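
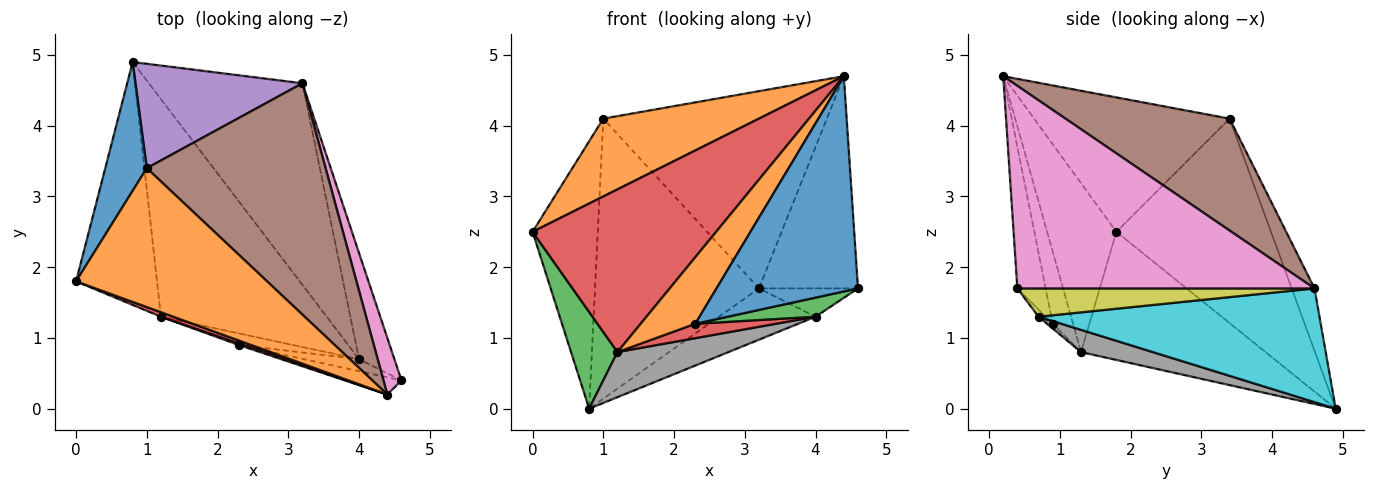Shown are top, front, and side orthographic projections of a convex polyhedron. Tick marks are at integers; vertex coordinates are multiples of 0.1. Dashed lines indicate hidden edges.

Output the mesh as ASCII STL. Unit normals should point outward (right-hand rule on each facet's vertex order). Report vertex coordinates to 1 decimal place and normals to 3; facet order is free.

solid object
 facet normal -0.906 0.382 0.184
  outer loop
   vertex 1.0 3.4 4.1
   vertex 0.8 4.9 0.0
   vertex 0.0 1.8 2.5
  endloop
 endfacet
 facet normal -0.523 -0.416 0.743
  outer loop
   vertex 1.0 3.4 4.1
   vertex 0.0 1.8 2.5
   vertex 4.4 0.2 4.7
  endloop
 endfacet
 facet normal -0.827 -0.208 -0.523
  outer loop
   vertex 1.2 1.3 0.8
   vertex 0.0 1.8 2.5
   vertex 0.8 4.9 0.0
  endloop
 endfacet
 facet normal -0.353 -0.935 0.026
  outer loop
   vertex 1.2 1.3 0.8
   vertex 4.4 0.2 4.7
   vertex 0.0 1.8 2.5
  endloop
 endfacet
 facet normal -0.129 0.929 0.346
  outer loop
   vertex 3.2 4.6 1.7
   vertex 0.8 4.9 0.0
   vertex 1.0 3.4 4.1
  endloop
 endfacet
 facet normal 0.430 0.586 0.687
  outer loop
   vertex 3.2 4.6 1.7
   vertex 1.0 3.4 4.1
   vertex 4.4 0.2 4.7
  endloop
 endfacet
 facet normal 0.945 0.315 0.084
  outer loop
   vertex 3.2 4.6 1.7
   vertex 4.4 0.2 4.7
   vertex 4.6 0.4 1.7
  endloop
 endfacet
 facet normal 0.130 -0.201 -0.971
  outer loop
   vertex 4.0 0.7 1.3
   vertex 1.2 1.3 0.8
   vertex 0.8 4.9 0.0
  endloop
 endfacet
 facet normal 0.612 0.204 -0.764
  outer loop
   vertex 4.0 0.7 1.3
   vertex 3.2 4.6 1.7
   vertex 4.6 0.4 1.7
  endloop
 endfacet
 facet normal 0.583 0.200 -0.787
  outer loop
   vertex 4.0 0.7 1.3
   vertex 0.8 4.9 0.0
   vertex 3.2 4.6 1.7
  endloop
 endfacet
 facet normal -0.196 -0.978 -0.078
  outer loop
   vertex 2.3 0.9 1.2
   vertex 4.6 0.4 1.7
   vertex 4.4 0.2 4.7
  endloop
 endfacet
 facet normal -0.349 -0.937 0.022
  outer loop
   vertex 2.3 0.9 1.2
   vertex 4.4 0.2 4.7
   vertex 1.2 1.3 0.8
  endloop
 endfacet
 facet normal -0.068 -0.844 -0.531
  outer loop
   vertex 2.3 0.9 1.2
   vertex 4.0 0.7 1.3
   vertex 4.6 0.4 1.7
  endloop
 endfacet
 facet normal -0.055 -0.777 -0.627
  outer loop
   vertex 2.3 0.9 1.2
   vertex 1.2 1.3 0.8
   vertex 4.0 0.7 1.3
  endloop
 endfacet
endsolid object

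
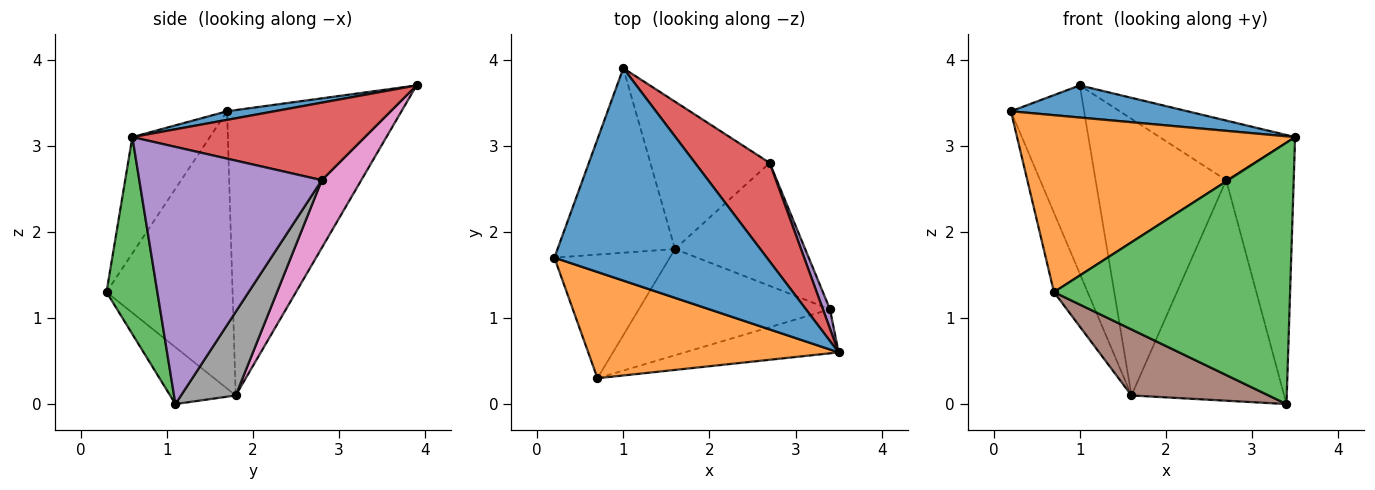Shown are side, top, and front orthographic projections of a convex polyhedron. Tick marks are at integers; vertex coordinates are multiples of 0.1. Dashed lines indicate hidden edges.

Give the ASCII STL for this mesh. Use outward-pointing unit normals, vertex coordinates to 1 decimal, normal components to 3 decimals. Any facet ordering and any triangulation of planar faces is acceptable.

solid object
 facet normal 0.040 -0.149 0.988
  outer loop
   vertex 1.0 3.9 3.7
   vertex 0.2 1.7 3.4
   vertex 3.5 0.6 3.1
  endloop
 endfacet
 facet normal -0.232 -0.834 0.501
  outer loop
   vertex 0.7 0.3 1.3
   vertex 3.5 0.6 3.1
   vertex 0.2 1.7 3.4
  endloop
 endfacet
 facet normal 0.208 -0.965 -0.162
  outer loop
   vertex 0.7 0.3 1.3
   vertex 3.4 1.1 0.0
   vertex 3.5 0.6 3.1
  endloop
 endfacet
 facet normal 0.664 0.387 0.640
  outer loop
   vertex 2.7 2.8 2.6
   vertex 1.0 3.9 3.7
   vertex 3.5 0.6 3.1
  endloop
 endfacet
 facet normal 0.938 0.347 0.026
  outer loop
   vertex 2.7 2.8 2.6
   vertex 3.5 0.6 3.1
   vertex 3.4 1.1 0.0
  endloop
 endfacet
 facet normal -0.245 -0.512 -0.823
  outer loop
   vertex 1.6 1.8 0.1
   vertex 3.4 1.1 0.0
   vertex 0.7 0.3 1.3
  endloop
 endfacet
 facet normal 0.258 0.853 -0.454
  outer loop
   vertex 1.6 1.8 0.1
   vertex 1.0 3.9 3.7
   vertex 2.7 2.8 2.6
  endloop
 endfacet
 facet normal 0.298 0.834 -0.465
  outer loop
   vertex 1.6 1.8 0.1
   vertex 2.7 2.8 2.6
   vertex 3.4 1.1 0.0
  endloop
 endfacet
 facet normal -0.862 0.362 -0.355
  outer loop
   vertex 1.6 1.8 0.1
   vertex 0.2 1.7 3.4
   vertex 1.0 3.9 3.7
  endloop
 endfacet
 facet normal -0.896 0.239 -0.373
  outer loop
   vertex 1.6 1.8 0.1
   vertex 0.7 0.3 1.3
   vertex 0.2 1.7 3.4
  endloop
 endfacet
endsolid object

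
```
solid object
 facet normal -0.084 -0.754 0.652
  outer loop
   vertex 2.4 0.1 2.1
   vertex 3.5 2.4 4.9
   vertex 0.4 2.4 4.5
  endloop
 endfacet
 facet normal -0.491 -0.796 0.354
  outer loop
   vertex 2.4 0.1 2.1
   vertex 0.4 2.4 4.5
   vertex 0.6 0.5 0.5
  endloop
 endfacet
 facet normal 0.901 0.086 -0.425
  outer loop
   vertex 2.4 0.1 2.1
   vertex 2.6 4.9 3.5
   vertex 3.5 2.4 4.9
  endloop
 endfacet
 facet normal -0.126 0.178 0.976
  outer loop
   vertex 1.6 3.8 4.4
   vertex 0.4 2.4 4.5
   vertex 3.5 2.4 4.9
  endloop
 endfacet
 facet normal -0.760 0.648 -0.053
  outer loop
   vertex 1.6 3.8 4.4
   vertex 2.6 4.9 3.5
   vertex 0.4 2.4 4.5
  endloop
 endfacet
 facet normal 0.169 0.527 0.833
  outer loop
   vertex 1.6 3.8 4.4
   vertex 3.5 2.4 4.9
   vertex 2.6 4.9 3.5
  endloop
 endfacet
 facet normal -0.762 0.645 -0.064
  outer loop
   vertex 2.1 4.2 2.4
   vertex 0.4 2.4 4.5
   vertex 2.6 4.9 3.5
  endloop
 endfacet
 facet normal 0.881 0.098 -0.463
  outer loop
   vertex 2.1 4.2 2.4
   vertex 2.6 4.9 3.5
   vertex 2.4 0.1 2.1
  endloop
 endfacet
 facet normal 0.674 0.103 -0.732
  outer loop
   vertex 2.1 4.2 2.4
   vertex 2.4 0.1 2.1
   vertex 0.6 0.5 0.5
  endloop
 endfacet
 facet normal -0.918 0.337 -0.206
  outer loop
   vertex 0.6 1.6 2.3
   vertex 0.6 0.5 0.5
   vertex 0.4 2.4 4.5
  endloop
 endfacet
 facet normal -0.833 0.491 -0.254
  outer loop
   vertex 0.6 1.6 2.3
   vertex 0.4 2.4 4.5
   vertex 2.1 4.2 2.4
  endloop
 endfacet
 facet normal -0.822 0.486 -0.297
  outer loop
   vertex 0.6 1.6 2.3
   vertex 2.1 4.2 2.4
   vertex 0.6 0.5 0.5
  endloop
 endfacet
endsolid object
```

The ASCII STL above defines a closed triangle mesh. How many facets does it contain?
12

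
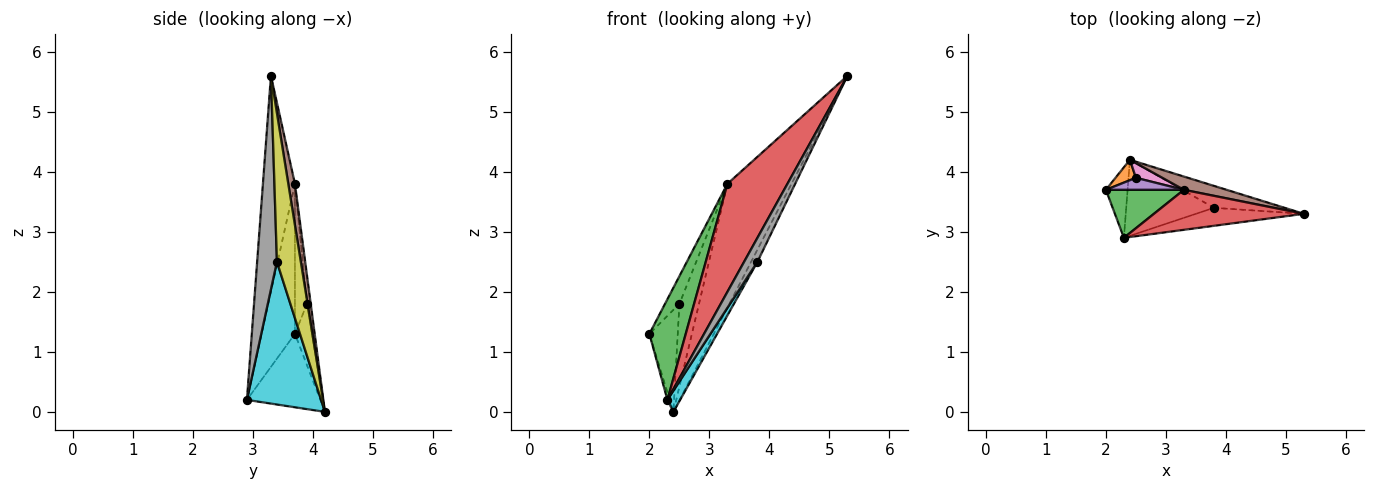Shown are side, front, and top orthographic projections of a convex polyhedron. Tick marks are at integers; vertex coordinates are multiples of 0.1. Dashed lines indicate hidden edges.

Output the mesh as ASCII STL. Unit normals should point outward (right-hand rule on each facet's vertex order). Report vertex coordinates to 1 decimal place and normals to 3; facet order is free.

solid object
 facet normal -0.959 0.030 -0.283
  outer loop
   vertex 2.4 4.2 0.0
   vertex 2.3 2.9 0.2
   vertex 2.0 3.7 1.3
  endloop
 endfacet
 facet normal -0.507 0.845 0.169
  outer loop
   vertex 2.5 3.9 1.8
   vertex 2.4 4.2 0.0
   vertex 2.0 3.7 1.3
  endloop
 endfacet
 facet normal -0.638 -0.695 0.332
  outer loop
   vertex 3.3 3.7 3.8
   vertex 2.0 3.7 1.3
   vertex 2.3 2.9 0.2
  endloop
 endfacet
 facet normal -0.447 -0.839 0.311
  outer loop
   vertex 3.3 3.7 3.8
   vertex 2.3 2.9 0.2
   vertex 5.3 3.3 5.6
  endloop
 endfacet
 facet normal -0.607 0.729 0.316
  outer loop
   vertex 3.3 3.7 3.8
   vertex 2.5 3.9 1.8
   vertex 2.0 3.7 1.3
  endloop
 endfacet
 facet normal 0.103 0.989 0.106
  outer loop
   vertex 3.3 3.7 3.8
   vertex 5.3 3.3 5.6
   vertex 2.4 4.2 0.0
  endloop
 endfacet
 facet normal -0.187 0.967 0.172
  outer loop
   vertex 3.3 3.7 3.8
   vertex 2.4 4.2 0.0
   vertex 2.5 3.9 1.8
  endloop
 endfacet
 facet normal 0.765 -0.516 -0.387
  outer loop
   vertex 3.8 3.4 2.5
   vertex 5.3 3.3 5.6
   vertex 2.3 2.9 0.2
  endloop
 endfacet
 facet normal 0.878 0.232 -0.418
  outer loop
   vertex 3.8 3.4 2.5
   vertex 2.4 4.2 0.0
   vertex 5.3 3.3 5.6
  endloop
 endfacet
 facet normal 0.843 -0.145 -0.518
  outer loop
   vertex 3.8 3.4 2.5
   vertex 2.3 2.9 0.2
   vertex 2.4 4.2 0.0
  endloop
 endfacet
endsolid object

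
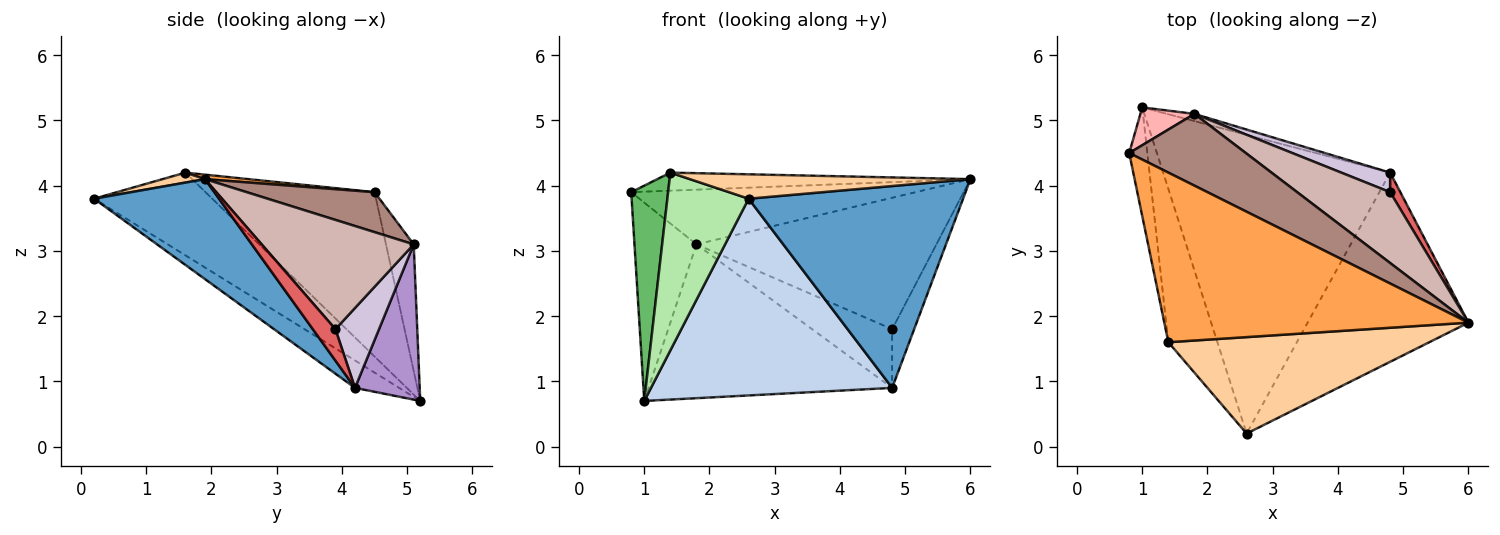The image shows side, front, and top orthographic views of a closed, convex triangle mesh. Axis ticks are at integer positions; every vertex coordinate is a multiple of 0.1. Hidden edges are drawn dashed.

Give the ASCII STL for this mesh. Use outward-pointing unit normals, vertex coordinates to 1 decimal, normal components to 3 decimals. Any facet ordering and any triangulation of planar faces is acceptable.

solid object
 facet normal 0.391 -0.671 -0.629
  outer loop
   vertex 4.8 4.2 0.9
   vertex 6.0 1.9 4.1
   vertex 2.6 0.2 3.8
  endloop
 endfacet
 facet normal -0.100 -0.547 -0.831
  outer loop
   vertex 4.8 4.2 0.9
   vertex 2.6 0.2 3.8
   vertex 1.0 5.2 0.7
  endloop
 endfacet
 facet normal 0.015 0.106 0.994
  outer loop
   vertex 1.4 1.6 4.2
   vertex 6.0 1.9 4.1
   vertex 0.8 4.5 3.9
  endloop
 endfacet
 facet normal 0.037 -0.245 0.969
  outer loop
   vertex 1.4 1.6 4.2
   vertex 2.6 0.2 3.8
   vertex 6.0 1.9 4.1
  endloop
 endfacet
 facet normal -0.971 -0.212 -0.107
  outer loop
   vertex 1.4 1.6 4.2
   vertex 0.8 4.5 3.9
   vertex 1.0 5.2 0.7
  endloop
 endfacet
 facet normal -0.740 -0.509 -0.439
  outer loop
   vertex 1.4 1.6 4.2
   vertex 1.0 5.2 0.7
   vertex 2.6 0.2 3.8
  endloop
 endfacet
 facet normal 0.698 0.679 0.226
  outer loop
   vertex 4.8 3.9 1.8
   vertex 6.0 1.9 4.1
   vertex 4.8 4.2 0.9
  endloop
 endfacet
 facet normal -0.402 0.899 0.172
  outer loop
   vertex 1.8 5.1 3.1
   vertex 1.0 5.2 0.7
   vertex 0.8 4.5 3.9
  endloop
 endfacet
 facet normal 0.256 0.965 -0.045
  outer loop
   vertex 1.8 5.1 3.1
   vertex 4.8 4.2 0.9
   vertex 1.0 5.2 0.7
  endloop
 endfacet
 facet normal 0.459 0.843 0.281
  outer loop
   vertex 1.8 5.1 3.1
   vertex 4.8 3.9 1.8
   vertex 4.8 4.2 0.9
  endloop
 endfacet
 facet normal 0.263 0.585 0.767
  outer loop
   vertex 1.8 5.1 3.1
   vertex 0.8 4.5 3.9
   vertex 6.0 1.9 4.1
  endloop
 endfacet
 facet normal 0.487 0.769 0.414
  outer loop
   vertex 1.8 5.1 3.1
   vertex 6.0 1.9 4.1
   vertex 4.8 3.9 1.8
  endloop
 endfacet
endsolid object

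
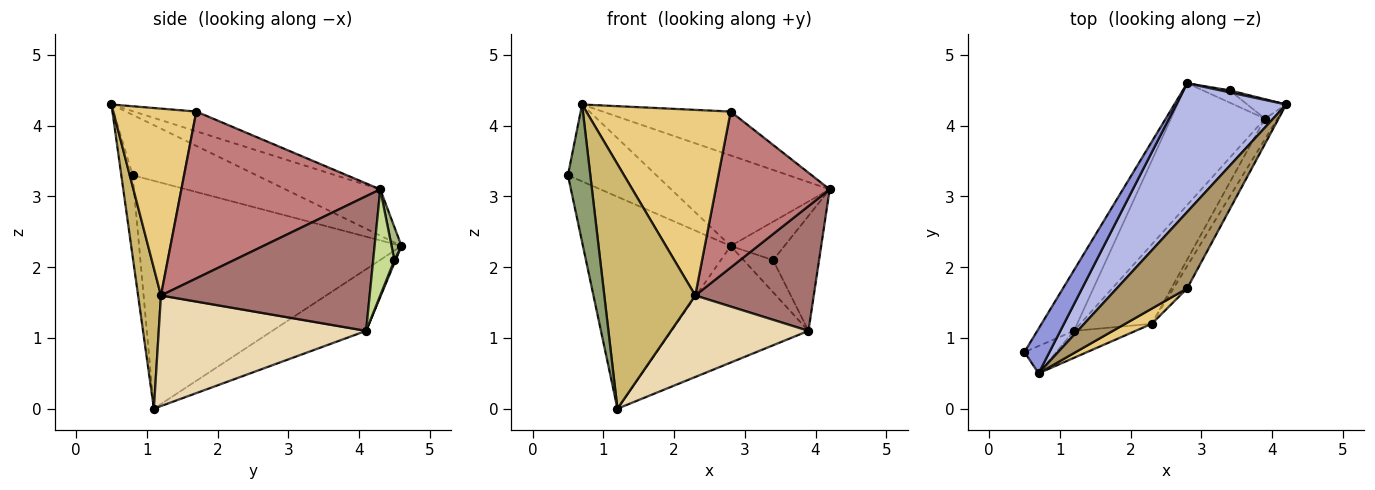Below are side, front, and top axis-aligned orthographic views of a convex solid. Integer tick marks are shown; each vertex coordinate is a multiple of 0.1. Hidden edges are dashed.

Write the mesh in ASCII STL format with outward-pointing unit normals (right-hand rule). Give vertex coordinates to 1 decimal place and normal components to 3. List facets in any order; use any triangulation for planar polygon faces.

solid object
 facet normal -0.863 0.486 -0.139
  outer loop
   vertex 1.2 1.1 0.0
   vertex 0.5 0.8 3.3
   vertex 2.8 4.6 2.3
  endloop
 endfacet
 facet normal -0.428 0.625 -0.653
  outer loop
   vertex 3.9 4.1 1.1
   vertex 1.2 1.1 0.0
   vertex 2.8 4.6 2.3
  endloop
 endfacet
 facet normal -0.771 0.551 0.319
  outer loop
   vertex 0.7 0.5 4.3
   vertex 2.8 4.6 2.3
   vertex 0.5 0.8 3.3
  endloop
 endfacet
 facet normal -0.325 0.544 0.773
  outer loop
   vertex 0.7 0.5 4.3
   vertex 4.2 4.3 3.1
   vertex 2.8 4.6 2.3
  endloop
 endfacet
 facet normal -0.446 -0.878 -0.174
  outer loop
   vertex 0.7 0.5 4.3
   vertex 0.5 0.8 3.3
   vertex 1.2 1.1 0.0
  endloop
 endfacet
 facet normal 0.181 0.982 0.052
  outer loop
   vertex 3.4 4.5 2.1
   vertex 2.8 4.6 2.3
   vertex 4.2 4.3 3.1
  endloop
 endfacet
 facet normal 0.414 0.897 -0.152
  outer loop
   vertex 3.4 4.5 2.1
   vertex 4.2 4.3 3.1
   vertex 3.9 4.1 1.1
  endloop
 endfacet
 facet normal 0.037 0.934 -0.355
  outer loop
   vertex 3.4 4.5 2.1
   vertex 3.9 4.1 1.1
   vertex 2.8 4.6 2.3
  endloop
 endfacet
 facet normal -0.236 0.484 0.843
  outer loop
   vertex 2.8 1.7 4.2
   vertex 4.2 4.3 3.1
   vertex 0.7 0.5 4.3
  endloop
 endfacet
 facet normal 0.242 -0.964 -0.106
  outer loop
   vertex 2.3 1.2 1.6
   vertex 0.7 0.5 4.3
   vertex 1.2 1.1 0.0
  endloop
 endfacet
 facet normal 0.497 -0.865 0.071
  outer loop
   vertex 2.3 1.2 1.6
   vertex 2.8 1.7 4.2
   vertex 0.7 0.5 4.3
  endloop
 endfacet
 facet normal 0.734 -0.487 -0.474
  outer loop
   vertex 2.3 1.2 1.6
   vertex 1.2 1.1 0.0
   vertex 3.9 4.1 1.1
  endloop
 endfacet
 facet normal 0.867 -0.492 -0.081
  outer loop
   vertex 2.3 1.2 1.6
   vertex 3.9 4.1 1.1
   vertex 4.2 4.3 3.1
  endloop
 endfacet
 facet normal 0.865 -0.496 -0.071
  outer loop
   vertex 2.3 1.2 1.6
   vertex 4.2 4.3 3.1
   vertex 2.8 1.7 4.2
  endloop
 endfacet
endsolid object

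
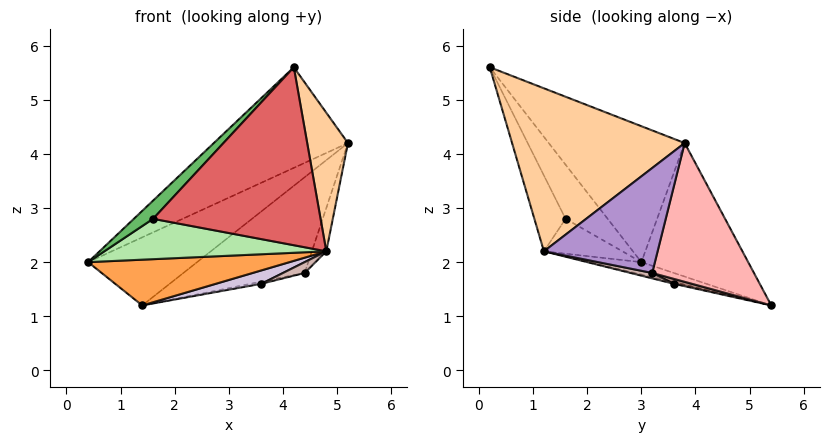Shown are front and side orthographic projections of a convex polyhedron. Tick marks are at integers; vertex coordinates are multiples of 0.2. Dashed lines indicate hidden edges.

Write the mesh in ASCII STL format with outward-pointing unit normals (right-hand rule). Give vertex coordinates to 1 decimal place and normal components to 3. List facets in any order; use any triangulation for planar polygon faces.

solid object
 facet normal -0.434 0.429 0.792
  outer loop
   vertex 4.2 0.2 5.6
   vertex 5.2 3.8 4.2
   vertex 0.4 3.0 2.0
  endloop
 endfacet
 facet normal -0.434 0.442 0.785
  outer loop
   vertex 1.4 5.4 1.2
   vertex 0.4 3.0 2.0
   vertex 5.2 3.8 4.2
  endloop
 endfacet
 facet normal -0.074 -0.287 -0.955
  outer loop
   vertex 4.8 1.2 2.2
   vertex 0.4 3.0 2.0
   vertex 1.4 5.4 1.2
  endloop
 endfacet
 facet normal 0.968 -0.229 0.104
  outer loop
   vertex 4.8 1.2 2.2
   vertex 5.2 3.8 4.2
   vertex 4.2 0.2 5.6
  endloop
 endfacet
 facet normal -0.767 -0.351 0.537
  outer loop
   vertex 1.6 1.6 2.8
   vertex 4.2 0.2 5.6
   vertex 0.4 3.0 2.0
  endloop
 endfacet
 facet normal -0.219 -0.619 -0.755
  outer loop
   vertex 1.6 1.6 2.8
   vertex 0.4 3.0 2.0
   vertex 4.8 1.2 2.2
  endloop
 endfacet
 facet normal -0.174 -0.936 -0.306
  outer loop
   vertex 1.6 1.6 2.8
   vertex 4.8 1.2 2.2
   vertex 4.2 0.2 5.6
  endloop
 endfacet
 facet normal 0.596 0.710 -0.376
  outer loop
   vertex 4.4 3.2 1.8
   vertex 1.4 5.4 1.2
   vertex 5.2 3.8 4.2
  endloop
 endfacet
 facet normal 0.933 0.118 -0.341
  outer loop
   vertex 4.4 3.2 1.8
   vertex 5.2 3.8 4.2
   vertex 4.8 1.2 2.2
  endloop
 endfacet
 facet normal -0.037 -0.260 -0.965
  outer loop
   vertex 3.6 3.6 1.6
   vertex 4.8 1.2 2.2
   vertex 1.4 5.4 1.2
  endloop
 endfacet
 facet normal 0.330 0.198 -0.923
  outer loop
   vertex 3.6 3.6 1.6
   vertex 1.4 5.4 1.2
   vertex 4.4 3.2 1.8
  endloop
 endfacet
 facet normal 0.162 -0.162 -0.973
  outer loop
   vertex 3.6 3.6 1.6
   vertex 4.4 3.2 1.8
   vertex 4.8 1.2 2.2
  endloop
 endfacet
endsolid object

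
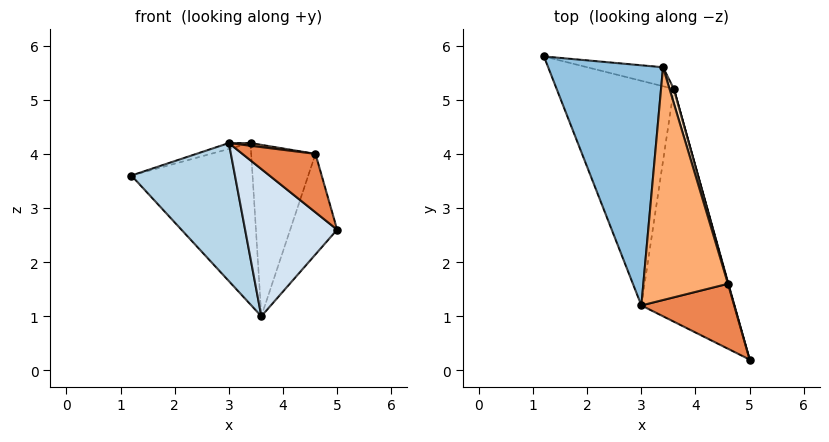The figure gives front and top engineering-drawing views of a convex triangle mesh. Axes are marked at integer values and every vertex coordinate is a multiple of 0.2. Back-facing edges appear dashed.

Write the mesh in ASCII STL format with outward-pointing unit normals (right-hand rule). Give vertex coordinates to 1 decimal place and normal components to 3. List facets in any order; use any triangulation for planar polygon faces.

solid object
 facet normal 0.121 0.986 -0.116
  outer loop
   vertex 3.6 5.2 1.0
   vertex 1.2 5.8 3.6
   vertex 3.4 5.6 4.2
  endloop
 endfacet
 facet normal -0.261 0.024 0.965
  outer loop
   vertex 3.0 1.2 4.2
   vertex 3.4 5.6 4.2
   vertex 1.2 5.8 3.6
  endloop
 endfacet
 facet normal -0.725 -0.360 -0.586
  outer loop
   vertex 3.0 1.2 4.2
   vertex 1.2 5.8 3.6
   vertex 3.6 5.2 1.0
  endloop
 endfacet
 facet normal -0.686 -0.389 -0.615
  outer loop
   vertex 3.0 1.2 4.2
   vertex 3.6 5.2 1.0
   vertex 5.0 0.2 2.6
  endloop
 endfacet
 facet normal 0.252 -0.647 0.719
  outer loop
   vertex 4.6 1.6 4.0
   vertex 3.0 1.2 4.2
   vertex 5.0 0.2 2.6
  endloop
 endfacet
 facet normal 0.127 -0.012 0.992
  outer loop
   vertex 4.6 1.6 4.0
   vertex 3.4 5.6 4.2
   vertex 3.0 1.2 4.2
  endloop
 endfacet
 facet normal 0.963 0.271 0.004
  outer loop
   vertex 4.6 1.6 4.0
   vertex 5.0 0.2 2.6
   vertex 3.6 5.2 1.0
  endloop
 endfacet
 facet normal 0.958 0.286 0.024
  outer loop
   vertex 4.6 1.6 4.0
   vertex 3.6 5.2 1.0
   vertex 3.4 5.6 4.2
  endloop
 endfacet
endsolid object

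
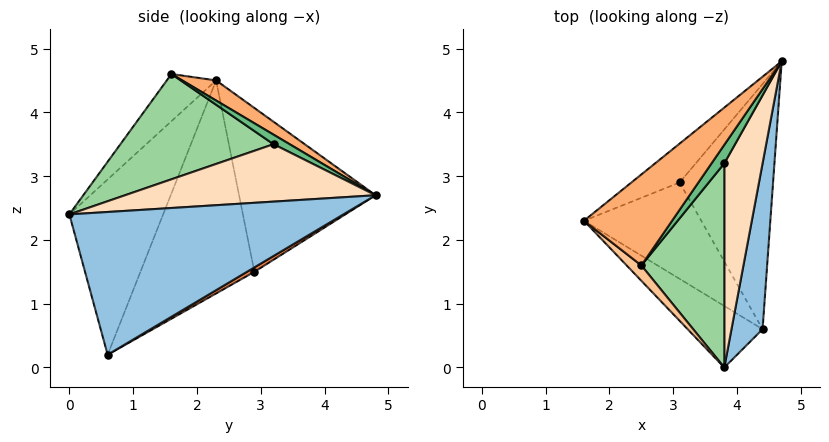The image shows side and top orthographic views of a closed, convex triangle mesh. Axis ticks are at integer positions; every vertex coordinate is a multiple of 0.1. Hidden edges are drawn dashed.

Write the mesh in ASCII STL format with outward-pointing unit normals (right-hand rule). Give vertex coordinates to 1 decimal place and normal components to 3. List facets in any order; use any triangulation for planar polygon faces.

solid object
 facet normal -0.816 -0.462 -0.348
  outer loop
   vertex 4.4 0.6 0.2
   vertex 3.8 0.0 2.4
   vertex 1.6 2.3 4.5
  endloop
 endfacet
 facet normal 0.959 -0.193 0.209
  outer loop
   vertex 4.4 0.6 0.2
   vertex 4.7 4.8 2.7
   vertex 3.8 0.0 2.4
  endloop
 endfacet
 facet normal -0.683 0.702 -0.201
  outer loop
   vertex 3.1 2.9 1.5
   vertex 1.6 2.3 4.5
   vertex 4.7 4.8 2.7
  endloop
 endfacet
 facet normal -0.855 -0.217 -0.471
  outer loop
   vertex 3.1 2.9 1.5
   vertex 4.4 0.6 0.2
   vertex 1.6 2.3 4.5
  endloop
 endfacet
 facet normal 0.041 0.509 -0.860
  outer loop
   vertex 3.1 2.9 1.5
   vertex 4.7 4.8 2.7
   vertex 4.4 0.6 0.2
  endloop
 endfacet
 facet normal 0.205 0.392 0.897
  outer loop
   vertex 2.5 1.6 4.6
   vertex 4.7 4.8 2.7
   vertex 1.6 2.3 4.5
  endloop
 endfacet
 facet normal -0.616 -0.764 0.192
  outer loop
   vertex 2.5 1.6 4.6
   vertex 1.6 2.3 4.5
   vertex 3.8 0.0 2.4
  endloop
 endfacet
 facet normal 0.817 -0.187 0.545
  outer loop
   vertex 3.8 3.2 3.5
   vertex 3.8 0.0 2.4
   vertex 4.7 4.8 2.7
  endloop
 endfacet
 facet normal 0.599 0.062 0.798
  outer loop
   vertex 3.8 3.2 3.5
   vertex 4.7 4.8 2.7
   vertex 2.5 1.6 4.6
  endloop
 endfacet
 facet normal 0.768 -0.208 0.605
  outer loop
   vertex 3.8 3.2 3.5
   vertex 2.5 1.6 4.6
   vertex 3.8 0.0 2.4
  endloop
 endfacet
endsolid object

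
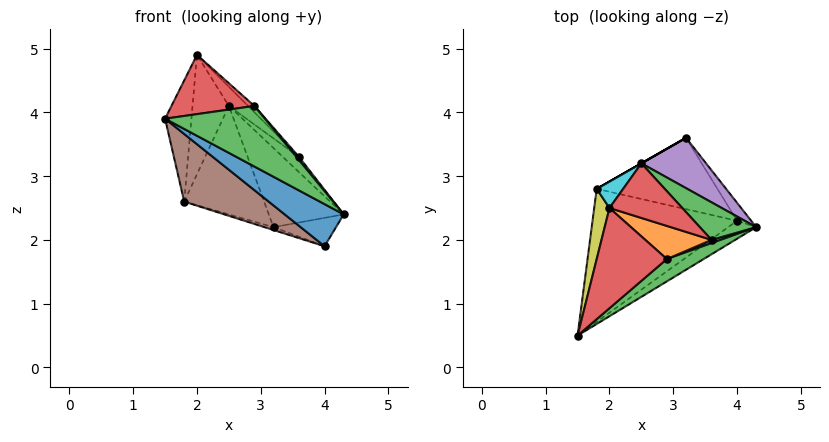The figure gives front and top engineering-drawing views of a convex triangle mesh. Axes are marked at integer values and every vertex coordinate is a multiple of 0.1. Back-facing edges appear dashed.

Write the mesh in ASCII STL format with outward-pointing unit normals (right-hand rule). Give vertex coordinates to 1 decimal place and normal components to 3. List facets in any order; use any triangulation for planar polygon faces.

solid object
 facet normal 0.329 -0.869 -0.371
  outer loop
   vertex 4.0 2.3 1.9
   vertex 4.3 2.2 2.4
   vertex 1.5 0.5 3.9
  endloop
 endfacet
 facet normal 0.761 0.548 -0.347
  outer loop
   vertex 4.0 2.3 1.9
   vertex 3.2 3.6 2.2
   vertex 4.3 2.2 2.4
  endloop
 endfacet
 facet normal 0.603 -0.749 0.276
  outer loop
   vertex 2.9 1.7 4.1
   vertex 1.5 0.5 3.9
   vertex 4.3 2.2 2.4
  endloop
 endfacet
 facet normal 0.299 -0.485 0.822
  outer loop
   vertex 2.9 1.7 4.1
   vertex 2.0 2.5 4.9
   vertex 1.5 0.5 3.9
  endloop
 endfacet
 facet normal 0.698 0.604 0.384
  outer loop
   vertex 2.5 3.2 4.1
   vertex 4.3 2.2 2.4
   vertex 3.2 3.6 2.2
  endloop
 endfacet
 facet normal -0.361 -0.423 -0.831
  outer loop
   vertex 1.8 2.8 2.6
   vertex 4.0 2.3 1.9
   vertex 1.5 0.5 3.9
  endloop
 endfacet
 facet normal -0.295 0.039 -0.955
  outer loop
   vertex 1.8 2.8 2.6
   vertex 3.2 3.6 2.2
   vertex 4.0 2.3 1.9
  endloop
 endfacet
 facet normal -0.496 0.868 0.000
  outer loop
   vertex 1.8 2.8 2.6
   vertex 2.5 3.2 4.1
   vertex 3.2 3.6 2.2
  endloop
 endfacet
 facet normal -0.976 0.189 0.110
  outer loop
   vertex 1.8 2.8 2.6
   vertex 1.5 0.5 3.9
   vertex 2.0 2.5 4.9
  endloop
 endfacet
 facet normal -0.714 0.683 0.151
  outer loop
   vertex 1.8 2.8 2.6
   vertex 2.0 2.5 4.9
   vertex 2.5 3.2 4.1
  endloop
 endfacet
 facet normal 0.743 -0.473 0.473
  outer loop
   vertex 3.6 2.0 3.3
   vertex 2.9 1.7 4.1
   vertex 4.3 2.2 2.4
  endloop
 endfacet
 facet normal 0.721 0.131 0.680
  outer loop
   vertex 3.6 2.0 3.3
   vertex 2.0 2.5 4.9
   vertex 2.9 1.7 4.1
  endloop
 endfacet
 facet normal 0.735 0.255 0.628
  outer loop
   vertex 3.6 2.0 3.3
   vertex 4.3 2.2 2.4
   vertex 2.5 3.2 4.1
  endloop
 endfacet
 facet normal 0.723 0.228 0.652
  outer loop
   vertex 3.6 2.0 3.3
   vertex 2.5 3.2 4.1
   vertex 2.0 2.5 4.9
  endloop
 endfacet
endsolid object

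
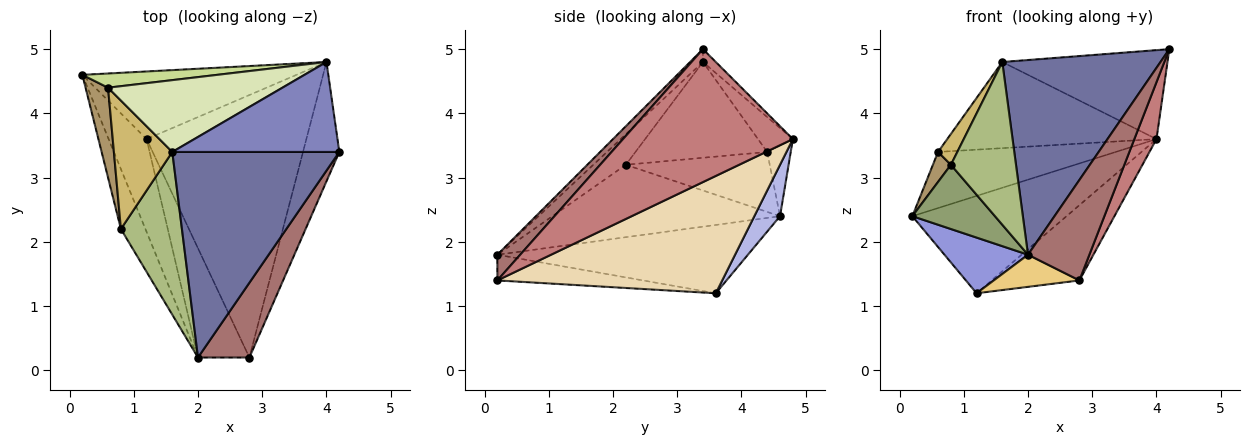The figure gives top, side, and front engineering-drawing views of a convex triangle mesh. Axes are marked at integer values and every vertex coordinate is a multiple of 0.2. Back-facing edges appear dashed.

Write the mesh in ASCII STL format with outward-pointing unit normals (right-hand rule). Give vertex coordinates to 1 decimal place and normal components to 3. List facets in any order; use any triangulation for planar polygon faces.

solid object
 facet normal -0.056 -0.687 0.725
  outer loop
   vertex 1.6 3.4 4.8
   vertex 2.0 0.2 1.8
   vertex 4.2 3.4 5.0
  endloop
 endfacet
 facet normal -0.055 0.702 0.710
  outer loop
   vertex 1.6 3.4 4.8
   vertex 4.2 3.4 5.0
   vertex 4.0 4.8 3.6
  endloop
 endfacet
 facet normal -0.839 -0.280 -0.466
  outer loop
   vertex 1.2 3.6 1.2
   vertex 2.0 0.2 1.8
   vertex 0.2 4.6 2.4
  endloop
 endfacet
 facet normal 0.136 0.814 -0.565
  outer loop
   vertex 1.2 3.6 1.2
   vertex 0.2 4.6 2.4
   vertex 4.0 4.8 3.6
  endloop
 endfacet
 facet normal -0.896 -0.325 -0.303
  outer loop
   vertex 0.8 2.2 3.2
   vertex 0.2 4.6 2.4
   vertex 2.0 0.2 1.8
  endloop
 endfacet
 facet normal -0.333 -0.667 0.667
  outer loop
   vertex 0.8 2.2 3.2
   vertex 2.0 0.2 1.8
   vertex 1.6 3.4 4.8
  endloop
 endfacet
 facet normal -0.127 0.962 0.243
  outer loop
   vertex 0.6 4.4 3.4
   vertex 4.0 4.8 3.6
   vertex 0.2 4.6 2.4
  endloop
 endfacet
 facet normal -0.127 0.762 0.635
  outer loop
   vertex 0.6 4.4 3.4
   vertex 1.6 3.4 4.8
   vertex 4.0 4.8 3.6
  endloop
 endfacet
 facet normal -0.930 -0.116 0.349
  outer loop
   vertex 0.6 4.4 3.4
   vertex 0.2 4.6 2.4
   vertex 0.8 2.2 3.2
  endloop
 endfacet
 facet normal -0.847 -0.124 0.517
  outer loop
   vertex 0.6 4.4 3.4
   vertex 0.8 2.2 3.2
   vertex 1.6 3.4 4.8
  endloop
 endfacet
 facet normal -0.432 -0.254 -0.865
  outer loop
   vertex 2.8 0.2 1.4
   vertex 2.0 0.2 1.8
   vertex 1.2 3.6 1.2
  endloop
 endfacet
 facet normal 0.577 0.225 -0.785
  outer loop
   vertex 2.8 0.2 1.4
   vertex 1.2 3.6 1.2
   vertex 4.0 4.8 3.6
  endloop
 endfacet
 facet normal 0.286 -0.769 0.572
  outer loop
   vertex 2.8 0.2 1.4
   vertex 4.2 3.4 5.0
   vertex 2.0 0.2 1.8
  endloop
 endfacet
 facet normal 0.957 -0.125 -0.261
  outer loop
   vertex 2.8 0.2 1.4
   vertex 4.0 4.8 3.6
   vertex 4.2 3.4 5.0
  endloop
 endfacet
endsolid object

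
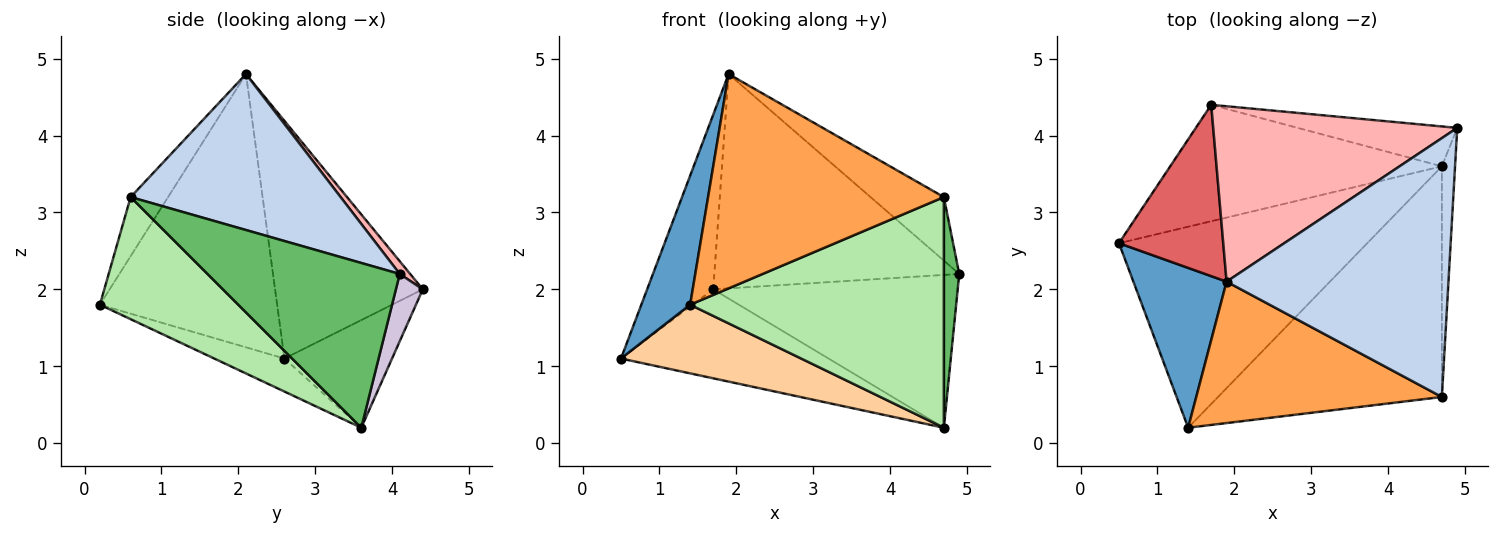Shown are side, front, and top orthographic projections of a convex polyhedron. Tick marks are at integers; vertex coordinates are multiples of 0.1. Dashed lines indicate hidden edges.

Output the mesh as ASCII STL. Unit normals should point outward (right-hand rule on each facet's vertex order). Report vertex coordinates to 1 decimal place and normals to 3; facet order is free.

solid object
 facet normal -0.916 -0.252 0.312
  outer loop
   vertex 1.9 2.1 4.8
   vertex 0.5 2.6 1.1
   vertex 1.4 0.2 1.8
  endloop
 endfacet
 facet normal 0.564 0.197 0.802
  outer loop
   vertex 4.7 0.6 3.2
   vertex 4.9 4.1 2.2
   vertex 1.9 2.1 4.8
  endloop
 endfacet
 facet normal -0.131 -0.827 0.546
  outer loop
   vertex 4.7 0.6 3.2
   vertex 1.9 2.1 4.8
   vertex 1.4 0.2 1.8
  endloop
 endfacet
 facet normal -0.125 -0.321 -0.939
  outer loop
   vertex 4.7 3.6 0.2
   vertex 1.4 0.2 1.8
   vertex 0.5 2.6 1.1
  endloop
 endfacet
 facet normal 0.994 -0.079 -0.079
  outer loop
   vertex 4.7 3.6 0.2
   vertex 4.9 4.1 2.2
   vertex 4.7 0.6 3.2
  endloop
 endfacet
 facet normal 0.360 -0.660 -0.660
  outer loop
   vertex 4.7 3.6 0.2
   vertex 4.7 0.6 3.2
   vertex 1.4 0.2 1.8
  endloop
 endfacet
 facet normal -0.847 0.379 0.372
  outer loop
   vertex 1.7 4.4 2.0
   vertex 0.5 2.6 1.1
   vertex 1.9 2.1 4.8
  endloop
 endfacet
 facet normal 0.033 0.773 0.633
  outer loop
   vertex 1.7 4.4 2.0
   vertex 1.9 2.1 4.8
   vertex 4.9 4.1 2.2
  endloop
 endfacet
 facet normal -0.300 0.579 -0.758
  outer loop
   vertex 1.7 4.4 2.0
   vertex 4.7 3.6 0.2
   vertex 0.5 2.6 1.1
  endloop
 endfacet
 facet normal 0.106 0.962 -0.251
  outer loop
   vertex 1.7 4.4 2.0
   vertex 4.9 4.1 2.2
   vertex 4.7 3.6 0.2
  endloop
 endfacet
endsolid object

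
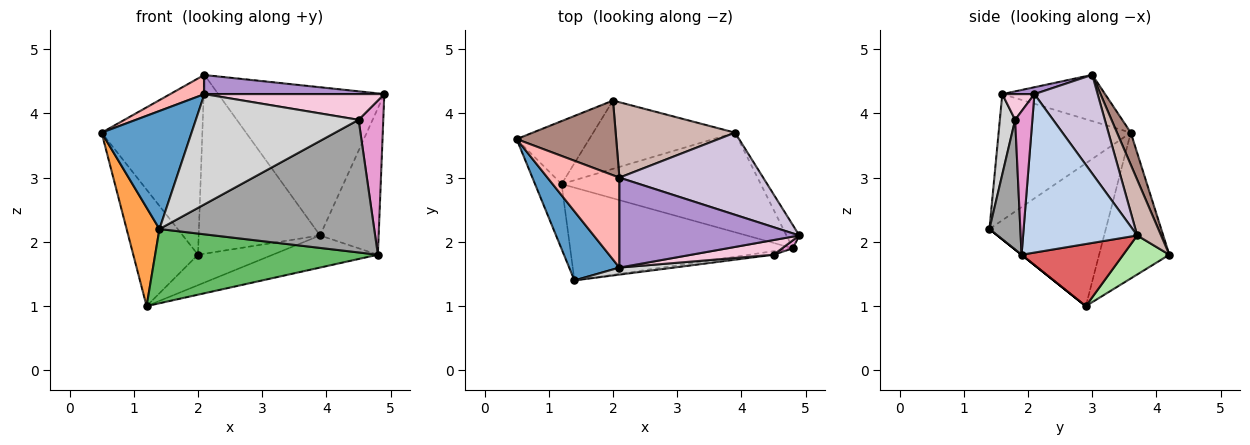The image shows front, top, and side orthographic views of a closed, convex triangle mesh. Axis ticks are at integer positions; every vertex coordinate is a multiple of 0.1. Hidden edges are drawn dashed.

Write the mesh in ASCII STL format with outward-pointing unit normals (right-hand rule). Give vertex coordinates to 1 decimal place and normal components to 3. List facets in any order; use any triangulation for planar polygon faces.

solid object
 facet normal -0.785 -0.534 0.313
  outer loop
   vertex 2.1 1.6 4.3
   vertex 0.5 3.6 3.7
   vertex 1.4 1.4 2.2
  endloop
 endfacet
 facet normal 0.887 0.456 -0.072
  outer loop
   vertex 3.9 3.7 2.1
   vertex 4.9 2.1 4.3
   vertex 4.8 1.9 1.8
  endloop
 endfacet
 facet normal -0.947 -0.267 -0.176
  outer loop
   vertex 1.2 2.9 1.0
   vertex 1.4 1.4 2.2
   vertex 0.5 3.6 3.7
  endloop
 endfacet
 facet normal -0.690 0.636 -0.344
  outer loop
   vertex 1.2 2.9 1.0
   vertex 0.5 3.6 3.7
   vertex 2.0 4.2 1.8
  endloop
 endfacet
 facet normal 0.000 -0.625 -0.781
  outer loop
   vertex 1.2 2.9 1.0
   vertex 4.8 1.9 1.8
   vertex 1.4 1.4 2.2
  endloop
 endfacet
 facet normal 0.244 0.395 -0.886
  outer loop
   vertex 1.2 2.9 1.0
   vertex 2.0 4.2 1.8
   vertex 3.9 3.7 2.1
  endloop
 endfacet
 facet normal 0.285 0.294 -0.912
  outer loop
   vertex 1.2 2.9 1.0
   vertex 3.9 3.7 2.1
   vertex 4.8 1.9 1.8
  endloop
 endfacet
 facet normal -0.532 -0.177 0.828
  outer loop
   vertex 2.1 3.0 4.6
   vertex 0.5 3.6 3.7
   vertex 2.1 1.6 4.3
  endloop
 endfacet
 facet normal 0.037 -0.209 0.977
  outer loop
   vertex 2.1 3.0 4.6
   vertex 2.1 1.6 4.3
   vertex 4.9 2.1 4.3
  endloop
 endfacet
 facet normal 0.316 0.830 0.460
  outer loop
   vertex 2.1 3.0 4.6
   vertex 4.9 2.1 4.3
   vertex 3.9 3.7 2.1
  endloop
 endfacet
 facet normal 0.125 0.914 0.387
  outer loop
   vertex 2.1 3.0 4.6
   vertex 2.0 4.2 1.8
   vertex 0.5 3.6 3.7
  endloop
 endfacet
 facet normal 0.178 0.907 0.382
  outer loop
   vertex 2.1 3.0 4.6
   vertex 3.9 3.7 2.1
   vertex 2.0 4.2 1.8
  endloop
 endfacet
 facet normal 0.572 -0.819 0.043
  outer loop
   vertex 4.5 1.8 3.9
   vertex 4.8 1.9 1.8
   vertex 4.9 2.1 4.3
  endloop
 endfacet
 facet normal 0.153 -0.858 0.490
  outer loop
   vertex 4.5 1.8 3.9
   vertex 4.9 2.1 4.3
   vertex 2.1 1.6 4.3
  endloop
 endfacet
 facet normal 0.142 -0.989 -0.027
  outer loop
   vertex 4.5 1.8 3.9
   vertex 1.4 1.4 2.2
   vertex 4.8 1.9 1.8
  endloop
 endfacet
 facet normal 0.093 -0.994 0.064
  outer loop
   vertex 4.5 1.8 3.9
   vertex 2.1 1.6 4.3
   vertex 1.4 1.4 2.2
  endloop
 endfacet
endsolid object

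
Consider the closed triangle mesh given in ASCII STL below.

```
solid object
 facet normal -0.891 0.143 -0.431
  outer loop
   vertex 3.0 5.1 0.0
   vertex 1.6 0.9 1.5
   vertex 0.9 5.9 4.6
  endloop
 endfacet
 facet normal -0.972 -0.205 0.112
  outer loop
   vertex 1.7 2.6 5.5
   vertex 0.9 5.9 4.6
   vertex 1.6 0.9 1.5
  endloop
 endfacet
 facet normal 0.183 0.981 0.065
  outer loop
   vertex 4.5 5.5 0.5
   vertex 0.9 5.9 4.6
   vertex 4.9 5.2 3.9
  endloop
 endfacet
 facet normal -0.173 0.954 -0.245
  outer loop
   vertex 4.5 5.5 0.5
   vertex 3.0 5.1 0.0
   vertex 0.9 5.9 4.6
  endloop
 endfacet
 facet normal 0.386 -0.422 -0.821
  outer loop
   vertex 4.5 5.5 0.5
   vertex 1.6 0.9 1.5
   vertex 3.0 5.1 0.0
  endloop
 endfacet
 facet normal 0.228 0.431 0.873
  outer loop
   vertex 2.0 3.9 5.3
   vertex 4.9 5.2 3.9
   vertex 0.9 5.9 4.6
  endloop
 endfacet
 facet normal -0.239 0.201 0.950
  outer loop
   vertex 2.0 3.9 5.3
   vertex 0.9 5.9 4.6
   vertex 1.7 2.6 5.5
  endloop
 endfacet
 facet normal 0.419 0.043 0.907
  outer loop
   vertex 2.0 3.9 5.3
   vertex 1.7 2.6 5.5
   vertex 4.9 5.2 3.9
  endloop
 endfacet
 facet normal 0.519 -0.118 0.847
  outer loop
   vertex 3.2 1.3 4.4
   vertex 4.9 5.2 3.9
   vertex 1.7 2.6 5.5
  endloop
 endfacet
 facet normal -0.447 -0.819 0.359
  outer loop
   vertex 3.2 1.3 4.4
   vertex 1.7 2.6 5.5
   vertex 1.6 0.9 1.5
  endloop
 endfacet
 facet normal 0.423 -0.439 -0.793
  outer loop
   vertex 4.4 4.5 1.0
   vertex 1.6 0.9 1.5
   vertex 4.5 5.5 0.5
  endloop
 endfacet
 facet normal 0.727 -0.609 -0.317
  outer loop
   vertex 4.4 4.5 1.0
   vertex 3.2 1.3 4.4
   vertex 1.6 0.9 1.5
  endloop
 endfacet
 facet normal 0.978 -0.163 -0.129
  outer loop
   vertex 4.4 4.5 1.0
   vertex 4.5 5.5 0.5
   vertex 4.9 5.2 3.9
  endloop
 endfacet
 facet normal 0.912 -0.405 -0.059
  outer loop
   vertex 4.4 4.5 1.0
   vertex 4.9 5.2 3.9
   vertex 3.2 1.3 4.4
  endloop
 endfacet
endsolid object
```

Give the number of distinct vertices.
9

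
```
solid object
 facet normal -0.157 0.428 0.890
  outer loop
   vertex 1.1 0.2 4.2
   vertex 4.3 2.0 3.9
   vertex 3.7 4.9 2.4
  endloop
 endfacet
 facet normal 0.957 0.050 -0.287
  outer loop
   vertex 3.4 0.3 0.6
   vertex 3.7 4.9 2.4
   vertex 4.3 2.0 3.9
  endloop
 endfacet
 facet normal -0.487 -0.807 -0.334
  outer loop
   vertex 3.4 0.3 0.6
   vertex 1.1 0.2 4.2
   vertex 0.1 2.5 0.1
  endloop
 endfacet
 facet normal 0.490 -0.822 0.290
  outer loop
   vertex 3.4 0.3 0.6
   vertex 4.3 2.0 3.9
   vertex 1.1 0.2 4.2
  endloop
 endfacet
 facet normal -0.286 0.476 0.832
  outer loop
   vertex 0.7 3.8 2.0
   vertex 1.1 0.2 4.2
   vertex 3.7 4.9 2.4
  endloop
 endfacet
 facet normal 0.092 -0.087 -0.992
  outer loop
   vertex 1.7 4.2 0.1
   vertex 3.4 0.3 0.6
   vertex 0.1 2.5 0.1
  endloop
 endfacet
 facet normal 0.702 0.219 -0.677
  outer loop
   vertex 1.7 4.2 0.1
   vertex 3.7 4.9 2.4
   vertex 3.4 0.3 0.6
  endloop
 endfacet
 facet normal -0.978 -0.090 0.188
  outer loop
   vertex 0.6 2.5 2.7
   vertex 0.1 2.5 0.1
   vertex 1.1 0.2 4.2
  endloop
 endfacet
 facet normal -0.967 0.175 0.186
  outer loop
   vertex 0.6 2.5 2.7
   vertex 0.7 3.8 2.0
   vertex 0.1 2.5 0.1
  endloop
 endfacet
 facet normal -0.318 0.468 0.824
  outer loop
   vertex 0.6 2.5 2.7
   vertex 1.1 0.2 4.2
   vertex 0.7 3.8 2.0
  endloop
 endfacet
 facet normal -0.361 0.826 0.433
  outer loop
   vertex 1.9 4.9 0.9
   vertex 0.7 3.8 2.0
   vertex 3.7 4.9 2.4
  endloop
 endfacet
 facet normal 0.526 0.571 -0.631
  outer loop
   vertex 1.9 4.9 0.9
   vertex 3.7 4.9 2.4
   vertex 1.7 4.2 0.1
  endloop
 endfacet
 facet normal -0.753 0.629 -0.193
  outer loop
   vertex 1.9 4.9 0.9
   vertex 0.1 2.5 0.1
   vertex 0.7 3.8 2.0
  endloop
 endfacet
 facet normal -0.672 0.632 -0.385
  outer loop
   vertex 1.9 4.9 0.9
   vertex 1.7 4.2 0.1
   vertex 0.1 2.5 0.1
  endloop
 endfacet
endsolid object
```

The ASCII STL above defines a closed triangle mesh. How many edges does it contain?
21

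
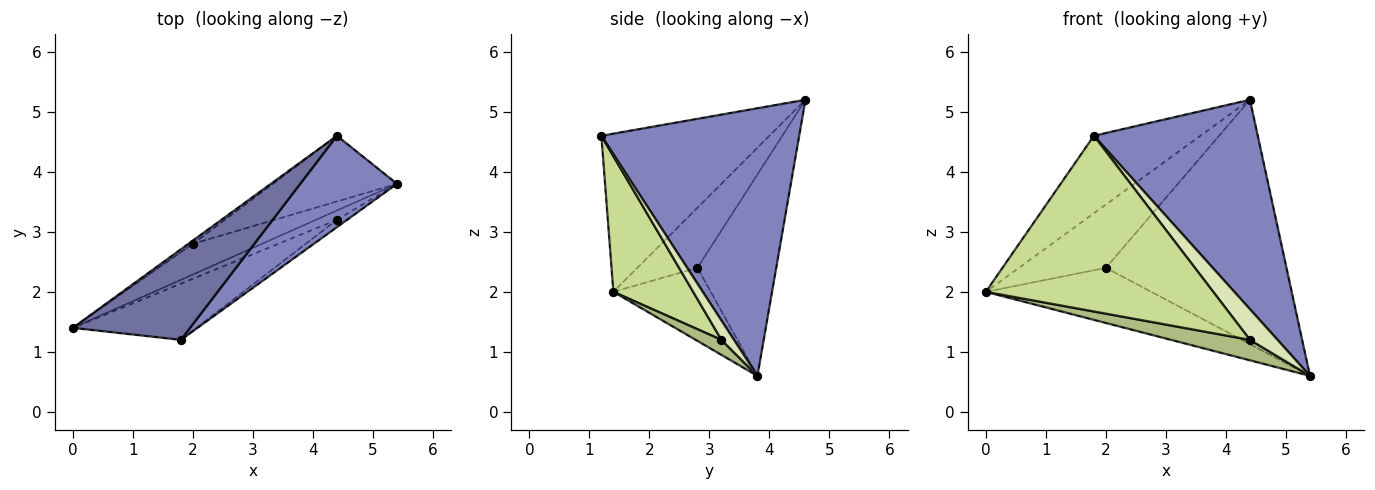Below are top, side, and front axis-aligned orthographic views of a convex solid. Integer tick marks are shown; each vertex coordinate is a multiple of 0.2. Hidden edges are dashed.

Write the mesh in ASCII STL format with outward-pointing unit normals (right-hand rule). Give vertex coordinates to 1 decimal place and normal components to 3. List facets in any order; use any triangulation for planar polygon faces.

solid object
 facet normal -0.716 0.454 0.531
  outer loop
   vertex 1.8 1.2 4.6
   vertex 4.4 4.6 5.2
   vertex 0.0 1.4 2.0
  endloop
 endfacet
 facet normal 0.742 -0.615 0.268
  outer loop
   vertex 1.8 1.2 4.6
   vertex 5.4 3.8 0.6
   vertex 4.4 4.6 5.2
  endloop
 endfacet
 facet normal -0.457 0.777 -0.432
  outer loop
   vertex 2.0 2.8 2.4
   vertex 5.4 3.8 0.6
   vertex 0.0 1.4 2.0
  endloop
 endfacet
 facet normal -0.567 0.822 -0.043
  outer loop
   vertex 2.0 2.8 2.4
   vertex 0.0 1.4 2.0
   vertex 4.4 4.6 5.2
  endloop
 endfacet
 facet normal -0.388 0.890 -0.239
  outer loop
   vertex 2.0 2.8 2.4
   vertex 4.4 4.6 5.2
   vertex 5.4 3.8 0.6
  endloop
 endfacet
 facet normal 0.284 -0.872 -0.398
  outer loop
   vertex 4.4 3.2 1.2
   vertex 0.0 1.4 2.0
   vertex 5.4 3.8 0.6
  endloop
 endfacet
 facet normal 0.317 -0.903 -0.289
  outer loop
   vertex 4.4 3.2 1.2
   vertex 1.8 1.2 4.6
   vertex 0.0 1.4 2.0
  endloop
 endfacet
 facet normal 0.406 -0.889 -0.213
  outer loop
   vertex 4.4 3.2 1.2
   vertex 5.4 3.8 0.6
   vertex 1.8 1.2 4.6
  endloop
 endfacet
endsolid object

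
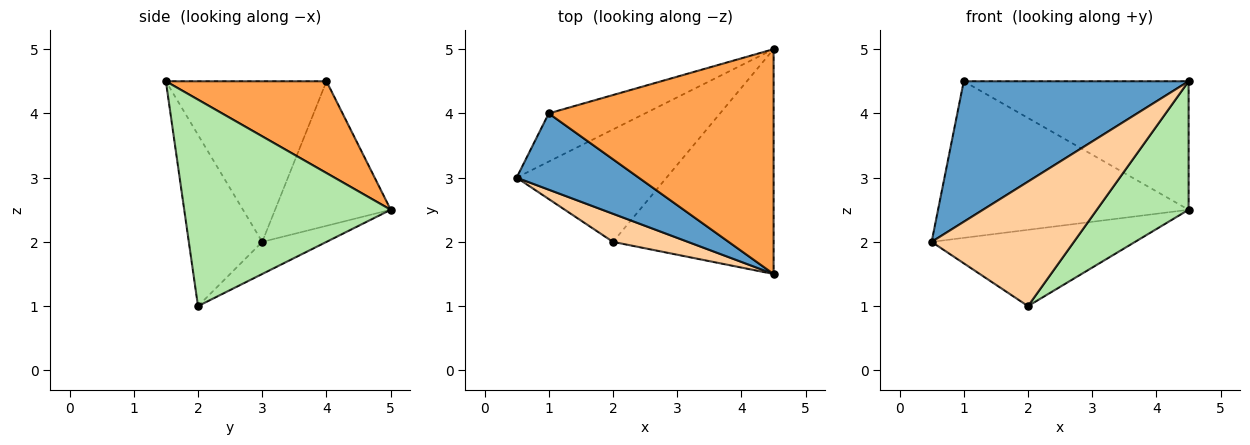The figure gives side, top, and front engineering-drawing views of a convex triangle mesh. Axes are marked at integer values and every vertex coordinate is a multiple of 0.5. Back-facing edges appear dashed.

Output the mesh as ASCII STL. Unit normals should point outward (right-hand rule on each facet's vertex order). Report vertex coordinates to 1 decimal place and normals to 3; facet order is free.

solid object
 facet normal -0.532 -0.744 0.404
  outer loop
   vertex 1.0 4.0 4.5
   vertex 0.5 3.0 2.0
   vertex 4.5 1.5 4.5
  endloop
 endfacet
 facet normal -0.404 0.874 -0.269
  outer loop
   vertex 1.0 4.0 4.5
   vertex 4.5 5.0 2.5
   vertex 0.5 3.0 2.0
  endloop
 endfacet
 facet normal 0.334 0.468 0.818
  outer loop
   vertex 1.0 4.0 4.5
   vertex 4.5 1.5 4.5
   vertex 4.5 5.0 2.5
  endloop
 endfacet
 facet normal -0.450 -0.871 0.197
  outer loop
   vertex 2.0 2.0 1.0
   vertex 4.5 1.5 4.5
   vertex 0.5 3.0 2.0
  endloop
 endfacet
 facet normal -0.175 0.553 -0.815
  outer loop
   vertex 2.0 2.0 1.0
   vertex 0.5 3.0 2.0
   vertex 4.5 5.0 2.5
  endloop
 endfacet
 facet normal 0.745 -0.331 -0.579
  outer loop
   vertex 2.0 2.0 1.0
   vertex 4.5 5.0 2.5
   vertex 4.5 1.5 4.5
  endloop
 endfacet
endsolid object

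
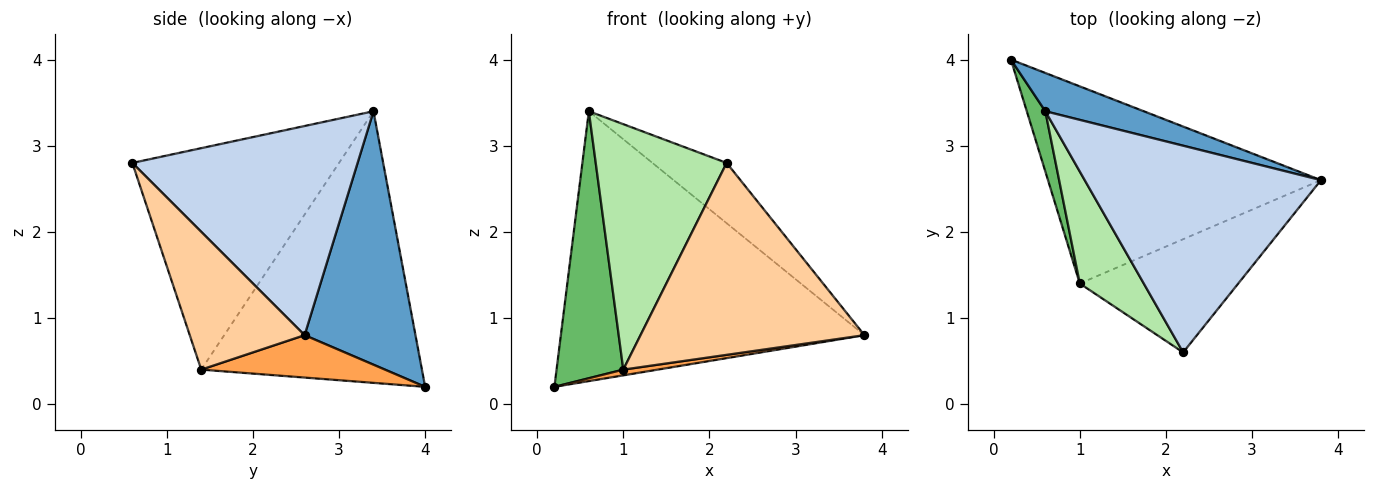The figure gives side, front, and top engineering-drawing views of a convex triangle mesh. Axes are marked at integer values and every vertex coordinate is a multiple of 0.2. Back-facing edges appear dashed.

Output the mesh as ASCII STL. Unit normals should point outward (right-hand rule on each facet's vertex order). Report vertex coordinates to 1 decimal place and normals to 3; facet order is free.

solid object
 facet normal 0.340 0.931 0.132
  outer loop
   vertex 0.6 3.4 3.4
   vertex 3.8 2.6 0.8
   vertex 0.2 4.0 0.2
  endloop
 endfacet
 facet normal 0.648 0.213 0.731
  outer loop
   vertex 0.6 3.4 3.4
   vertex 2.2 0.6 2.8
   vertex 3.8 2.6 0.8
  endloop
 endfacet
 facet normal 0.153 -0.029 -0.988
  outer loop
   vertex 1.0 1.4 0.4
   vertex 0.2 4.0 0.2
   vertex 3.8 2.6 0.8
  endloop
 endfacet
 facet normal 0.404 -0.788 -0.465
  outer loop
   vertex 1.0 1.4 0.4
   vertex 3.8 2.6 0.8
   vertex 2.2 0.6 2.8
  endloop
 endfacet
 facet normal -0.955 -0.289 0.065
  outer loop
   vertex 1.0 1.4 0.4
   vertex 0.6 3.4 3.4
   vertex 0.2 4.0 0.2
  endloop
 endfacet
 facet normal -0.821 -0.520 0.237
  outer loop
   vertex 1.0 1.4 0.4
   vertex 2.2 0.6 2.8
   vertex 0.6 3.4 3.4
  endloop
 endfacet
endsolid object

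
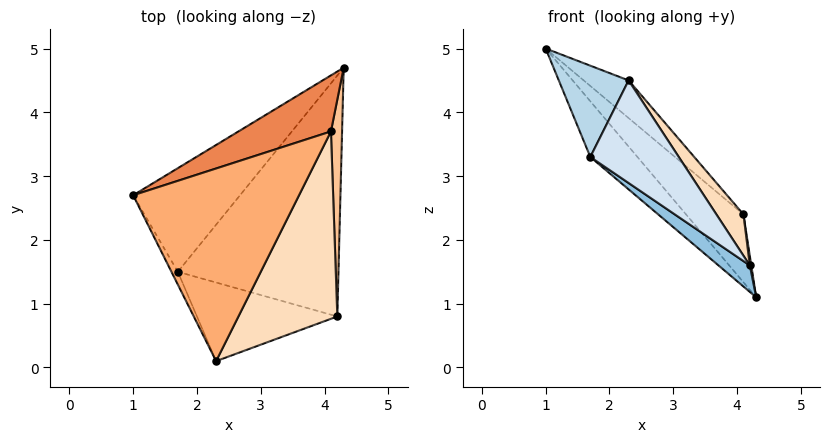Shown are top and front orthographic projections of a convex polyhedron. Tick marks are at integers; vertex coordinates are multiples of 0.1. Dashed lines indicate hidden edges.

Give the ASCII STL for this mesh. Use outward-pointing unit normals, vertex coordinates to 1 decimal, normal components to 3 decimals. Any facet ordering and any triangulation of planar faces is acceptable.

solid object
 facet normal -0.799 0.285 -0.530
  outer loop
   vertex 1.7 1.5 3.3
   vertex 1.0 2.7 5.0
   vertex 4.3 4.7 1.1
  endloop
 endfacet
 facet normal -0.577 -0.089 -0.812
  outer loop
   vertex 1.7 1.5 3.3
   vertex 4.3 4.7 1.1
   vertex 4.2 0.8 1.6
  endloop
 endfacet
 facet normal -0.897 -0.437 -0.061
  outer loop
   vertex 1.7 1.5 3.3
   vertex 2.3 0.1 4.5
   vertex 1.0 2.7 5.0
  endloop
 endfacet
 facet normal -0.537 -0.670 -0.513
  outer loop
   vertex 1.7 1.5 3.3
   vertex 4.2 0.8 1.6
   vertex 2.3 0.1 4.5
  endloop
 endfacet
 facet normal 0.275 0.741 0.612
  outer loop
   vertex 4.1 3.7 2.4
   vertex 4.3 4.7 1.1
   vertex 1.0 2.7 5.0
  endloop
 endfacet
 facet normal 0.606 0.153 0.781
  outer loop
   vertex 4.1 3.7 2.4
   vertex 1.0 2.7 5.0
   vertex 2.3 0.1 4.5
  endloop
 endfacet
 facet normal 0.989 -0.006 0.147
  outer loop
   vertex 4.1 3.7 2.4
   vertex 4.2 0.8 1.6
   vertex 4.3 4.7 1.1
  endloop
 endfacet
 facet normal 0.843 -0.116 0.525
  outer loop
   vertex 4.1 3.7 2.4
   vertex 2.3 0.1 4.5
   vertex 4.2 0.8 1.6
  endloop
 endfacet
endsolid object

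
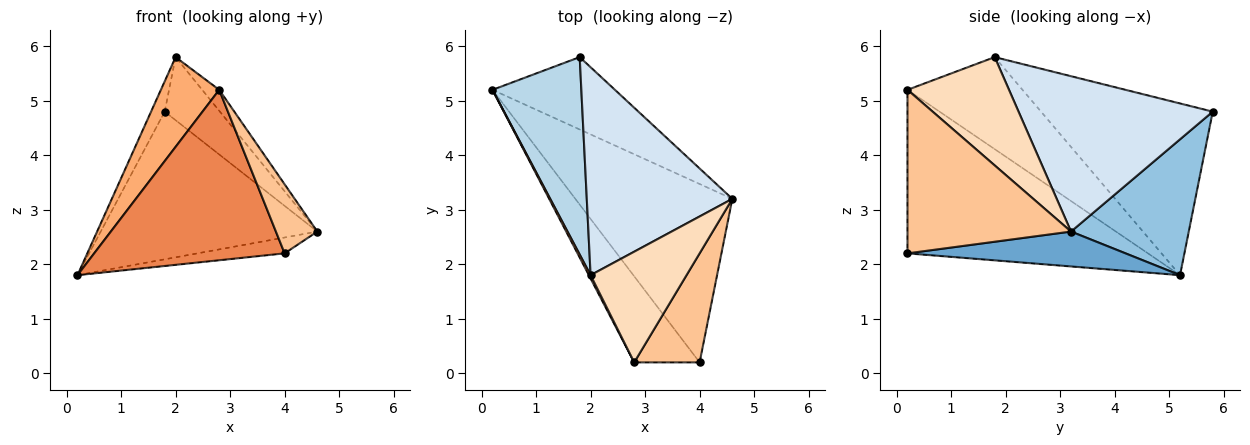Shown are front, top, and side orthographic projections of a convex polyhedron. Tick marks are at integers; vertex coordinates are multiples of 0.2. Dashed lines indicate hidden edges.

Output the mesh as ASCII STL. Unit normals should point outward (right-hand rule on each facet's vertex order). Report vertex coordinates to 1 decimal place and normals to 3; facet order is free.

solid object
 facet normal 0.216 0.086 -0.973
  outer loop
   vertex 4.0 0.2 2.2
   vertex 0.2 5.2 1.8
   vertex 4.6 3.2 2.6
  endloop
 endfacet
 facet normal 0.439 0.807 -0.395
  outer loop
   vertex 1.8 5.8 4.8
   vertex 4.6 3.2 2.6
   vertex 0.2 5.2 1.8
  endloop
 endfacet
 facet normal -0.886 0.070 0.458
  outer loop
   vertex 1.8 5.8 4.8
   vertex 0.2 5.2 1.8
   vertex 2.0 1.8 5.8
  endloop
 endfacet
 facet normal 0.715 0.203 0.669
  outer loop
   vertex 1.8 5.8 4.8
   vertex 2.0 1.8 5.8
   vertex 4.6 3.2 2.6
  endloop
 endfacet
 facet normal -0.748 -0.592 -0.299
  outer loop
   vertex 2.8 0.2 5.2
   vertex 0.2 5.2 1.8
   vertex 4.0 0.2 2.2
  endloop
 endfacet
 facet normal -0.892 -0.452 0.017
  outer loop
   vertex 2.8 0.2 5.2
   vertex 2.0 1.8 5.8
   vertex 0.2 5.2 1.8
  endloop
 endfacet
 facet normal 0.904 -0.229 0.362
  outer loop
   vertex 2.8 0.2 5.2
   vertex 4.0 0.2 2.2
   vertex 4.6 3.2 2.6
  endloop
 endfacet
 facet normal 0.743 0.125 0.658
  outer loop
   vertex 2.8 0.2 5.2
   vertex 4.6 3.2 2.6
   vertex 2.0 1.8 5.8
  endloop
 endfacet
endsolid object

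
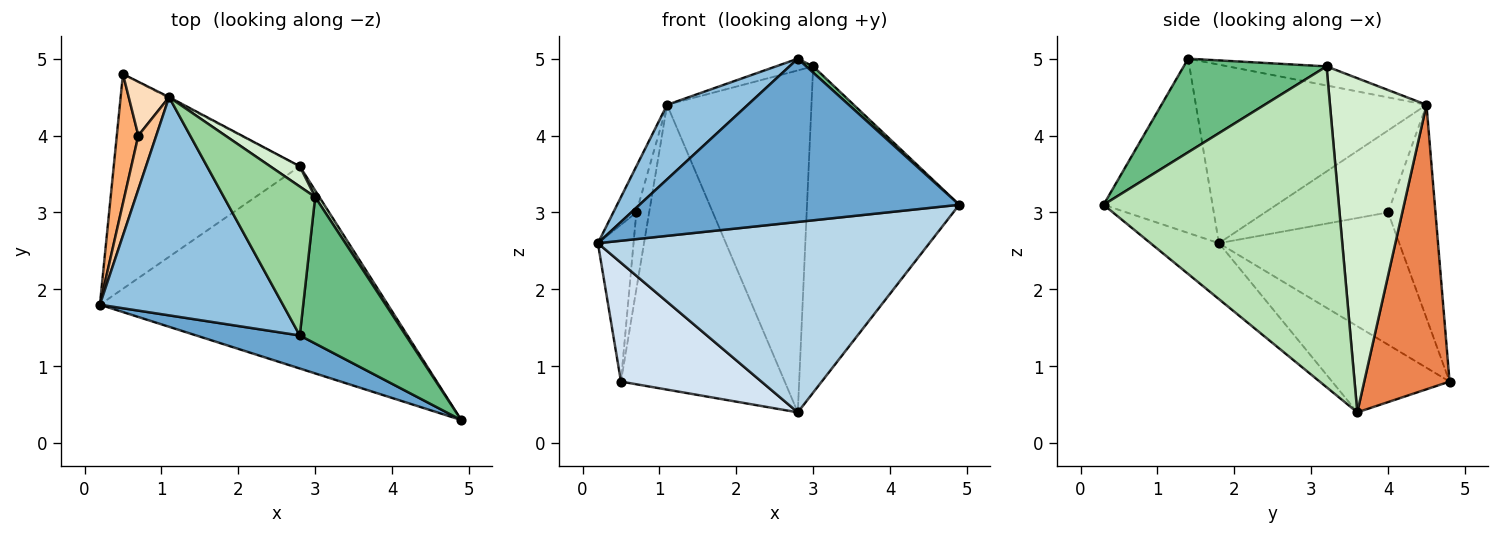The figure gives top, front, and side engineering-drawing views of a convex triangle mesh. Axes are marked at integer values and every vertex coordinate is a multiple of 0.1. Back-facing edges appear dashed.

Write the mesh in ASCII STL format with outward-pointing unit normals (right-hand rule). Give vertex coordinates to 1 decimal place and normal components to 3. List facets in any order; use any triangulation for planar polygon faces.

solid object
 facet normal -0.317 -0.930 0.188
  outer loop
   vertex 2.8 1.4 5.0
   vertex 0.2 1.8 2.6
   vertex 4.9 0.3 3.1
  endloop
 endfacet
 facet normal -0.678 -0.237 0.695
  outer loop
   vertex 1.1 4.5 4.4
   vertex 0.2 1.8 2.6
   vertex 2.8 1.4 5.0
  endloop
 endfacet
 facet normal -0.140 -0.679 -0.721
  outer loop
   vertex 2.8 3.6 0.4
   vertex 4.9 0.3 3.1
   vertex 0.2 1.8 2.6
  endloop
 endfacet
 facet normal -0.375 -0.449 -0.811
  outer loop
   vertex 2.8 3.6 0.4
   vertex 0.2 1.8 2.6
   vertex 0.5 4.8 0.8
  endloop
 endfacet
 facet normal 0.462 0.887 -0.003
  outer loop
   vertex 2.8 3.6 0.4
   vertex 0.5 4.8 0.8
   vertex 1.1 4.5 4.4
  endloop
 endfacet
 facet normal -0.969 0.191 0.158
  outer loop
   vertex 0.7 4.0 3.0
   vertex 0.5 4.8 0.8
   vertex 0.2 1.8 2.6
  endloop
 endfacet
 facet normal -0.961 0.180 0.210
  outer loop
   vertex 0.7 4.0 3.0
   vertex 0.2 1.8 2.6
   vertex 1.1 4.5 4.4
  endloop
 endfacet
 facet normal -0.950 0.257 0.180
  outer loop
   vertex 0.7 4.0 3.0
   vertex 1.1 4.5 4.4
   vertex 0.5 4.8 0.8
  endloop
 endfacet
 facet normal 0.661 -0.032 0.749
  outer loop
   vertex 3.0 3.2 4.9
   vertex 2.8 1.4 5.0
   vertex 4.9 0.3 3.1
  endloop
 endfacet
 facet normal -0.204 0.077 0.976
  outer loop
   vertex 3.0 3.2 4.9
   vertex 1.1 4.5 4.4
   vertex 2.8 1.4 5.0
  endloop
 endfacet
 facet normal 0.840 0.543 0.011
  outer loop
   vertex 3.0 3.2 4.9
   vertex 4.9 0.3 3.1
   vertex 2.8 3.6 0.4
  endloop
 endfacet
 facet normal 0.555 0.830 0.049
  outer loop
   vertex 3.0 3.2 4.9
   vertex 2.8 3.6 0.4
   vertex 1.1 4.5 4.4
  endloop
 endfacet
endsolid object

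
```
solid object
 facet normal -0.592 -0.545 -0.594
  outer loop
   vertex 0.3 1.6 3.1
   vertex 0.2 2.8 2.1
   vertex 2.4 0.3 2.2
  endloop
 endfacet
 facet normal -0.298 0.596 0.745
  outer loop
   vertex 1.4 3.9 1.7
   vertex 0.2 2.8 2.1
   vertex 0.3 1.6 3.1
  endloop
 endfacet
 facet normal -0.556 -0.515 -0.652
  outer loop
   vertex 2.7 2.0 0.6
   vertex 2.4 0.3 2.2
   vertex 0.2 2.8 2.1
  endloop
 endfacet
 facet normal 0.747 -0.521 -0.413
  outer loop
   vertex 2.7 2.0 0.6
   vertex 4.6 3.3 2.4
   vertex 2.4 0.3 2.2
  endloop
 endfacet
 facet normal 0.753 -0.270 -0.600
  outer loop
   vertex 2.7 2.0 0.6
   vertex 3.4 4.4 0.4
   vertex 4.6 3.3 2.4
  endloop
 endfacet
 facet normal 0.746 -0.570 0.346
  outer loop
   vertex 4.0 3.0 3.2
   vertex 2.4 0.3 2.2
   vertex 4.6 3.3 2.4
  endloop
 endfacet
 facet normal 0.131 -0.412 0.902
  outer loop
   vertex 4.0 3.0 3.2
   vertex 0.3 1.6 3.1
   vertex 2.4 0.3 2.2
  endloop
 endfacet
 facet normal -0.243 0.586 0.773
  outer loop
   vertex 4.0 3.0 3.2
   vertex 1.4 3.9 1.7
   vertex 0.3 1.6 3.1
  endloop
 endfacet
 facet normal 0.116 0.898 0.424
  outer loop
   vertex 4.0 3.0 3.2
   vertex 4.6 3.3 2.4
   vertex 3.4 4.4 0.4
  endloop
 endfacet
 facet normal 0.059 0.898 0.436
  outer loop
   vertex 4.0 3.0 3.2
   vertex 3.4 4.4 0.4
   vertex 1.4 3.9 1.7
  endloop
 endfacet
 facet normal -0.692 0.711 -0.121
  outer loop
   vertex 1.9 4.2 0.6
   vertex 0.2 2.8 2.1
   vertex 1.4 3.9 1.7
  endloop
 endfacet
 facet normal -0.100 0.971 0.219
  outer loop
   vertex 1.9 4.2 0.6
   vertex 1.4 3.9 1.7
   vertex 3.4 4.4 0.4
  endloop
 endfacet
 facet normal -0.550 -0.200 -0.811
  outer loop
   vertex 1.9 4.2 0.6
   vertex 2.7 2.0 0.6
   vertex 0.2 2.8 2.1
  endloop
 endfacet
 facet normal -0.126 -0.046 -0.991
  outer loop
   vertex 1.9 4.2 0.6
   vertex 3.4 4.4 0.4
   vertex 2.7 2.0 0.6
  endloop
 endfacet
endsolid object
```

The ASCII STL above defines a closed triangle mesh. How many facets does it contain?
14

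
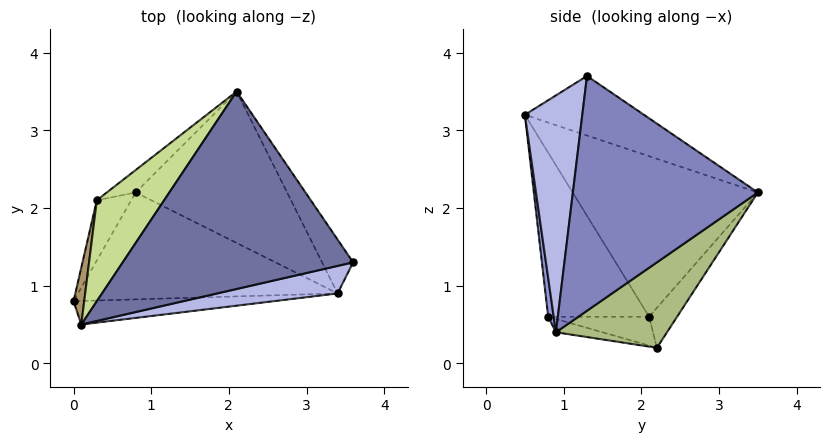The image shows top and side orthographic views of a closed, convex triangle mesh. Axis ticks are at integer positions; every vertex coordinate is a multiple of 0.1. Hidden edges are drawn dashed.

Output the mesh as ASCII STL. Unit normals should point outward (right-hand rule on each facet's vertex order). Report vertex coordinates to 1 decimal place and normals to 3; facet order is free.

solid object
 facet normal -0.225 0.440 0.870
  outer loop
   vertex 0.1 0.5 3.2
   vertex 3.6 1.3 3.7
   vertex 2.1 3.5 2.2
  endloop
 endfacet
 facet normal 0.855 0.506 -0.113
  outer loop
   vertex 3.4 0.9 0.4
   vertex 2.1 3.5 2.2
   vertex 3.6 1.3 3.7
  endloop
 endfacet
 facet normal 0.022 -0.993 -0.115
  outer loop
   vertex 3.4 0.9 0.4
   vertex 0.1 0.5 3.2
   vertex 0.0 0.8 0.6
  endloop
 endfacet
 facet normal 0.207 -0.973 0.105
  outer loop
   vertex 3.4 0.9 0.4
   vertex 3.6 1.3 3.7
   vertex 0.1 0.5 3.2
  endloop
 endfacet
 facet normal -0.050 -0.248 -0.967
  outer loop
   vertex 0.8 2.2 0.2
   vertex 3.4 0.9 0.4
   vertex 0.0 0.8 0.6
  endloop
 endfacet
 facet normal 0.375 0.647 -0.664
  outer loop
   vertex 0.8 2.2 0.2
   vertex 2.1 3.5 2.2
   vertex 3.4 0.9 0.4
  endloop
 endfacet
 facet normal -0.740 0.597 0.310
  outer loop
   vertex 0.3 2.1 0.6
   vertex 0.1 0.5 3.2
   vertex 2.1 3.5 2.2
  endloop
 endfacet
 facet normal -0.409 0.863 -0.295
  outer loop
   vertex 0.3 2.1 0.6
   vertex 2.1 3.5 2.2
   vertex 0.8 2.2 0.2
  endloop
 endfacet
 facet normal -0.972 0.224 0.063
  outer loop
   vertex 0.3 2.1 0.6
   vertex 0.0 0.8 0.6
   vertex 0.1 0.5 3.2
  endloop
 endfacet
 facet normal -0.636 0.147 -0.758
  outer loop
   vertex 0.3 2.1 0.6
   vertex 0.8 2.2 0.2
   vertex 0.0 0.8 0.6
  endloop
 endfacet
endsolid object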